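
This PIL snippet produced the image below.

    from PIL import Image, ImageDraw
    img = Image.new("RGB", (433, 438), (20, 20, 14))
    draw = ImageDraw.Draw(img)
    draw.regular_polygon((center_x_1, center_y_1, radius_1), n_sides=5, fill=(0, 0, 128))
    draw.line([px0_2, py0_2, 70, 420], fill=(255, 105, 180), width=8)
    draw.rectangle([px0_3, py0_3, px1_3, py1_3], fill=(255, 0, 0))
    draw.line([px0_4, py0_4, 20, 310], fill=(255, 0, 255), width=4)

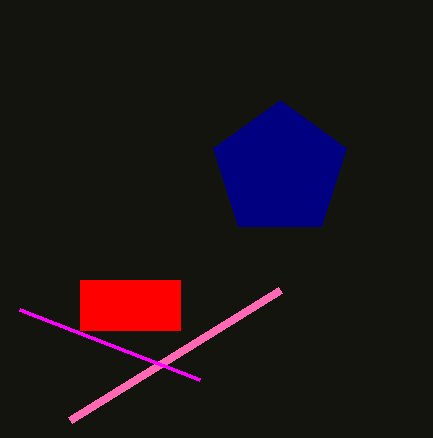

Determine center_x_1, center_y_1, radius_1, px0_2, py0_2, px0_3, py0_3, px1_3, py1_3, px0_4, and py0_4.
center_x_1 = 280; center_y_1 = 170; radius_1 = 70; px0_2 = 280; py0_2 = 290; px0_3 = 80; py0_3 = 280; px1_3 = 180; py1_3 = 330; px0_4 = 200; py0_4 = 380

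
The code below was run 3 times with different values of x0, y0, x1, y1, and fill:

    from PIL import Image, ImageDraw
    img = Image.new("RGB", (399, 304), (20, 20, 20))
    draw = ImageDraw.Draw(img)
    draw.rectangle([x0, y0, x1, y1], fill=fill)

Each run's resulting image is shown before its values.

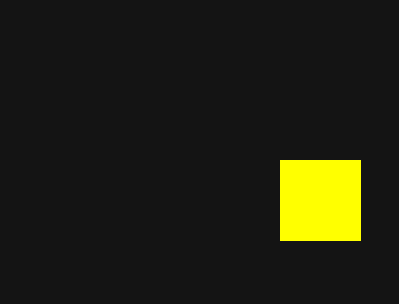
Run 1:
x0 = 280
y0 = 160
x1 = 360
y1 = 240
fill = 'yellow'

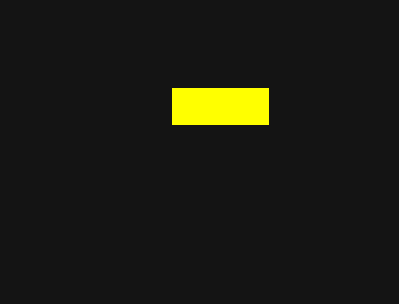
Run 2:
x0 = 172; y0 = 88; x1 = 268; y1 = 124; fill = 'yellow'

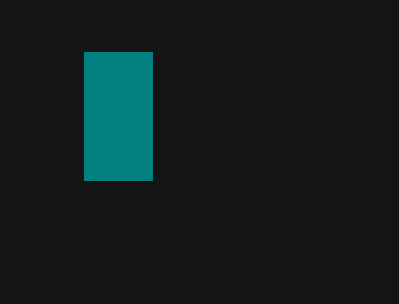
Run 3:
x0 = 84; y0 = 52; x1 = 152; y1 = 180; fill = 'teal'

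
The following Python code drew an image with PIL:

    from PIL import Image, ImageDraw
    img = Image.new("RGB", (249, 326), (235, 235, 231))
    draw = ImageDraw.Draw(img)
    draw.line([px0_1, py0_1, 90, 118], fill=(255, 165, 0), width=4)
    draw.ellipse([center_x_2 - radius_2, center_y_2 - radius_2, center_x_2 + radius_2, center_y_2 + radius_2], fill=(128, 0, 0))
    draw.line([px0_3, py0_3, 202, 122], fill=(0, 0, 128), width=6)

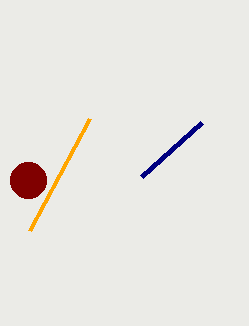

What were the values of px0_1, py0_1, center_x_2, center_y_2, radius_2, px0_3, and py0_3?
px0_1 = 30; py0_1 = 230; center_x_2 = 28; center_y_2 = 180; radius_2 = 18; px0_3 = 142; py0_3 = 176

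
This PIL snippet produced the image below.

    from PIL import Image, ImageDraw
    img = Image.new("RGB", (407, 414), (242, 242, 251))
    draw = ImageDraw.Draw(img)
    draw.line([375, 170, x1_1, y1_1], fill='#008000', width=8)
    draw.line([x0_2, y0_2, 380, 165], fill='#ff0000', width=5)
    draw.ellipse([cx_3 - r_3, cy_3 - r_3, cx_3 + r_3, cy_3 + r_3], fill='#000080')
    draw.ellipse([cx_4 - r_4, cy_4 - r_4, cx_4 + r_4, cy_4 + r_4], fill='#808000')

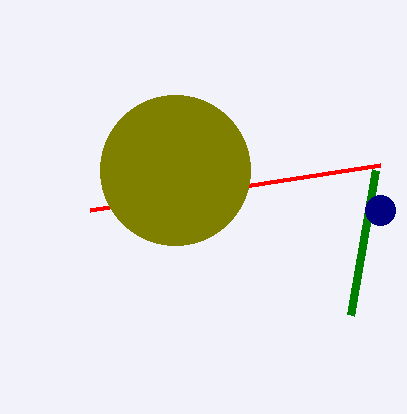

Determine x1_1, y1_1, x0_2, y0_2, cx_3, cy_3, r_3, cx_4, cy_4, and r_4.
x1_1 = 350
y1_1 = 315
x0_2 = 90
y0_2 = 210
cx_3 = 380
cy_3 = 210
r_3 = 15
cx_4 = 175
cy_4 = 170
r_4 = 75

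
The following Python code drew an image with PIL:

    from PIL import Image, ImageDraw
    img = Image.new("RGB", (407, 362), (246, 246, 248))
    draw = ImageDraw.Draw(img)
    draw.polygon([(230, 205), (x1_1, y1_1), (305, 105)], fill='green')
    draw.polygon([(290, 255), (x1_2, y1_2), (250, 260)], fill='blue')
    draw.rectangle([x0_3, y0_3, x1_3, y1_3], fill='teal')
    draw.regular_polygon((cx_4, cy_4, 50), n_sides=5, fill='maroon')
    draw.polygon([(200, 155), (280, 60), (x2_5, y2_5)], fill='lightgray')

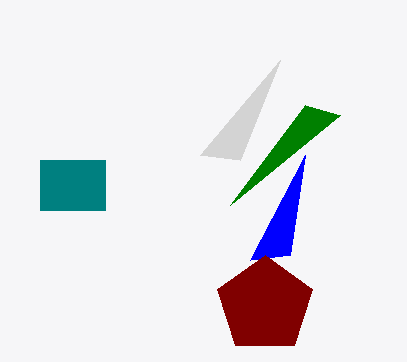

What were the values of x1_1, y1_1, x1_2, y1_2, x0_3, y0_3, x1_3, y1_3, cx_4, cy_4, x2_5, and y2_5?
x1_1 = 340
y1_1 = 115
x1_2 = 305
y1_2 = 155
x0_3 = 40
y0_3 = 160
x1_3 = 105
y1_3 = 210
cx_4 = 265
cy_4 = 305
x2_5 = 240
y2_5 = 160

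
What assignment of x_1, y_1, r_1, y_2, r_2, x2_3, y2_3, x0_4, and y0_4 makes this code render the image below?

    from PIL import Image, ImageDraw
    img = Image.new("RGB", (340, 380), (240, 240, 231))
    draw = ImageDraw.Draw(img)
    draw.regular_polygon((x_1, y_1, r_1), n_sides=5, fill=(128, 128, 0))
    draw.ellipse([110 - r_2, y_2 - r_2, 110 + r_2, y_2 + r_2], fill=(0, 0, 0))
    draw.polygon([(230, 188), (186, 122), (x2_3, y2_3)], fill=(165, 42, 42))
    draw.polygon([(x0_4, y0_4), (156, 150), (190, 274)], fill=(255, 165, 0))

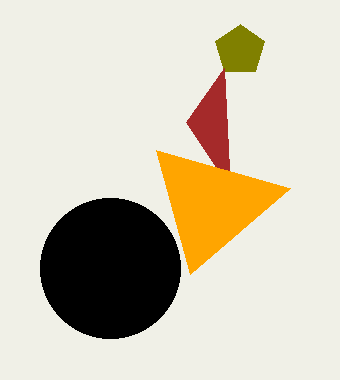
x_1 = 240
y_1 = 50
r_1 = 26
y_2 = 268
r_2 = 70
x2_3 = 224
y2_3 = 68
x0_4 = 290
y0_4 = 188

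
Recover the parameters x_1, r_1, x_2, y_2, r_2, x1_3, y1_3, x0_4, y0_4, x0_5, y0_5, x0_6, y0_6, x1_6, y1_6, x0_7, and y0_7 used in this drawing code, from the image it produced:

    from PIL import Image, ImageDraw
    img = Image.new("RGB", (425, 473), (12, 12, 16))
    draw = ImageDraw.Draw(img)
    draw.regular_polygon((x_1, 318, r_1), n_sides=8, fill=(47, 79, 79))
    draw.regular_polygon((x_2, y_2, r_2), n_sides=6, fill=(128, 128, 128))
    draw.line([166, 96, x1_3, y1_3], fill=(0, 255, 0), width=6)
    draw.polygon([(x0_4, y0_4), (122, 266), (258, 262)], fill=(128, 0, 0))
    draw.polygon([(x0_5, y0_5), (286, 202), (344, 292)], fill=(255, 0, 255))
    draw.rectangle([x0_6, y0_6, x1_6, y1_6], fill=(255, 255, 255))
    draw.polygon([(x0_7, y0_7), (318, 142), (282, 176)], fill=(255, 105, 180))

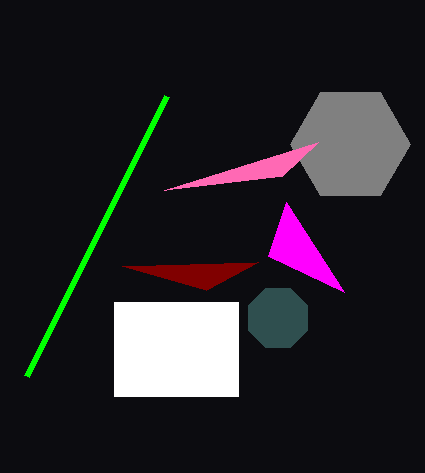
x_1 = 278; r_1 = 32; x_2 = 350; y_2 = 144; r_2 = 60; x1_3 = 26; y1_3 = 376; x0_4 = 206; y0_4 = 290; x0_5 = 268; y0_5 = 256; x0_6 = 114; y0_6 = 302; x1_6 = 238; y1_6 = 396; x0_7 = 164; y0_7 = 190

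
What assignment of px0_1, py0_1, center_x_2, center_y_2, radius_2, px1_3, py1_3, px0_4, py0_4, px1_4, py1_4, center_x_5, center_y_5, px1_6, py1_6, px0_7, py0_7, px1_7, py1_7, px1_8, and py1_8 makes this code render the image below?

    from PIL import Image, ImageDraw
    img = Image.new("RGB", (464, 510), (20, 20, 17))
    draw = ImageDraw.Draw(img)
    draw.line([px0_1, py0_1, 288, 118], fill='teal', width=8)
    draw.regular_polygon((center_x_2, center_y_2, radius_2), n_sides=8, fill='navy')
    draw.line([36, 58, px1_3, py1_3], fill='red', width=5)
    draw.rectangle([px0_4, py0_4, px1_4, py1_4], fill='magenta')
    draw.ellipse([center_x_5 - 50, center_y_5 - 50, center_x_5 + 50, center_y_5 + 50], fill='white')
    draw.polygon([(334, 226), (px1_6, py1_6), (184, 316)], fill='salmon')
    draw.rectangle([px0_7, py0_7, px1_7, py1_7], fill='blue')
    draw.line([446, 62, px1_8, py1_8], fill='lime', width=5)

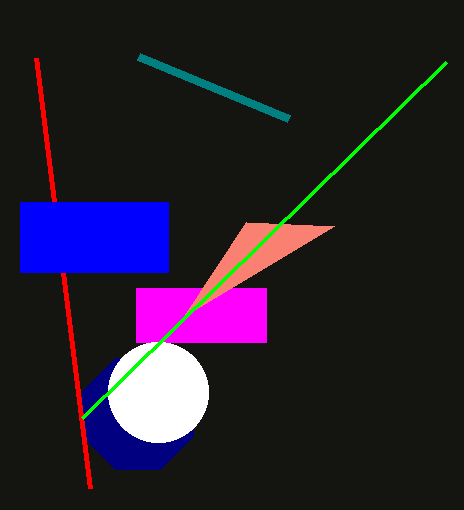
px0_1 = 138
py0_1 = 56
center_x_2 = 138
center_y_2 = 414
radius_2 = 60
px1_3 = 90
py1_3 = 488
px0_4 = 136
py0_4 = 288
px1_4 = 266
py1_4 = 342
center_x_5 = 158
center_y_5 = 392
px1_6 = 246
py1_6 = 222
px0_7 = 20
py0_7 = 202
px1_7 = 168
py1_7 = 272
px1_8 = 82
py1_8 = 418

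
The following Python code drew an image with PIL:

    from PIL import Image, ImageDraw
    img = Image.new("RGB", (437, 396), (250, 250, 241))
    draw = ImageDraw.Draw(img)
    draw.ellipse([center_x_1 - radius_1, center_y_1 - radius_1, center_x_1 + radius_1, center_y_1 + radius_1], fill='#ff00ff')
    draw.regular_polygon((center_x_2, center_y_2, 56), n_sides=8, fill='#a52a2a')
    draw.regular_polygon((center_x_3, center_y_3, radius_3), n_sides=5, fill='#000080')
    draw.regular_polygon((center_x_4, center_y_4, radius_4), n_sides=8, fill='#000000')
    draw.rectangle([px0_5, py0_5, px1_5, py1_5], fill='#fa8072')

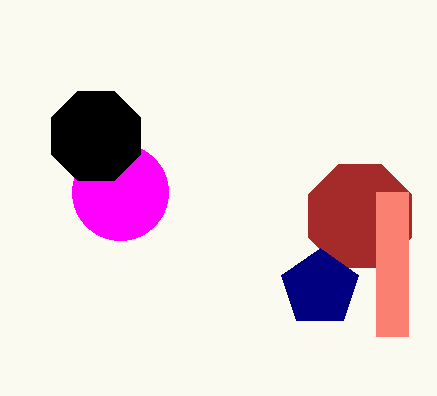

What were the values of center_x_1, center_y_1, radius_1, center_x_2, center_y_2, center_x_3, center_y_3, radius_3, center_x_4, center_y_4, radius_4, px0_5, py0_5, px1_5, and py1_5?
center_x_1 = 120; center_y_1 = 192; radius_1 = 48; center_x_2 = 360; center_y_2 = 216; center_x_3 = 320; center_y_3 = 288; radius_3 = 40; center_x_4 = 96; center_y_4 = 136; radius_4 = 48; px0_5 = 376; py0_5 = 192; px1_5 = 408; py1_5 = 336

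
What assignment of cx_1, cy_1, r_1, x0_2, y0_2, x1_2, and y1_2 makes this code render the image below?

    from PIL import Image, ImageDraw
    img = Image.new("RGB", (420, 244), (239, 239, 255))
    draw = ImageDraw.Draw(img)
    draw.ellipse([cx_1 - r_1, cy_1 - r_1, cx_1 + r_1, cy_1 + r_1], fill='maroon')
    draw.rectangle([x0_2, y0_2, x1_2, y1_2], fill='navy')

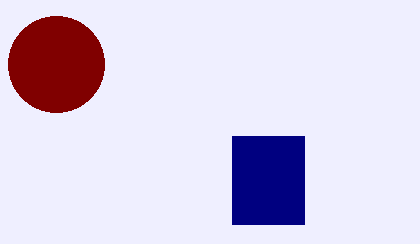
cx_1 = 56, cy_1 = 64, r_1 = 48, x0_2 = 232, y0_2 = 136, x1_2 = 304, y1_2 = 224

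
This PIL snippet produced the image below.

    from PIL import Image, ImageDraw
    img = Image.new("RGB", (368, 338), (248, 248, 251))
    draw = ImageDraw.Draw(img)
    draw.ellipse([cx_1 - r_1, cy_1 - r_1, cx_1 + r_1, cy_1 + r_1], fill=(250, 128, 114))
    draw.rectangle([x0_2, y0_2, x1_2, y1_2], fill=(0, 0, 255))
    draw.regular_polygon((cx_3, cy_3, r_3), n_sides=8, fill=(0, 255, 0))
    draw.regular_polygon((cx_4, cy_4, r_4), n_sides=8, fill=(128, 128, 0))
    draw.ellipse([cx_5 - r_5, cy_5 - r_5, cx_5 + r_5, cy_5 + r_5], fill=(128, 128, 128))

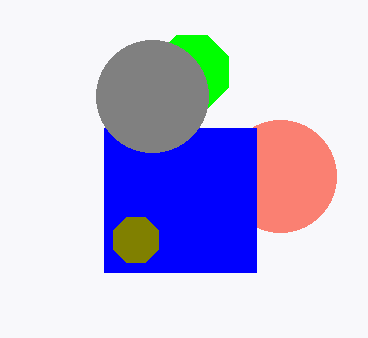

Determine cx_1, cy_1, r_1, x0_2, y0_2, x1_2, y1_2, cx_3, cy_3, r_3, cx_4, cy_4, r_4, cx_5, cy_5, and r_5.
cx_1 = 280
cy_1 = 176
r_1 = 56
x0_2 = 104
y0_2 = 128
x1_2 = 256
y1_2 = 272
cx_3 = 192
cy_3 = 72
r_3 = 40
cx_4 = 136
cy_4 = 240
r_4 = 24
cx_5 = 152
cy_5 = 96
r_5 = 56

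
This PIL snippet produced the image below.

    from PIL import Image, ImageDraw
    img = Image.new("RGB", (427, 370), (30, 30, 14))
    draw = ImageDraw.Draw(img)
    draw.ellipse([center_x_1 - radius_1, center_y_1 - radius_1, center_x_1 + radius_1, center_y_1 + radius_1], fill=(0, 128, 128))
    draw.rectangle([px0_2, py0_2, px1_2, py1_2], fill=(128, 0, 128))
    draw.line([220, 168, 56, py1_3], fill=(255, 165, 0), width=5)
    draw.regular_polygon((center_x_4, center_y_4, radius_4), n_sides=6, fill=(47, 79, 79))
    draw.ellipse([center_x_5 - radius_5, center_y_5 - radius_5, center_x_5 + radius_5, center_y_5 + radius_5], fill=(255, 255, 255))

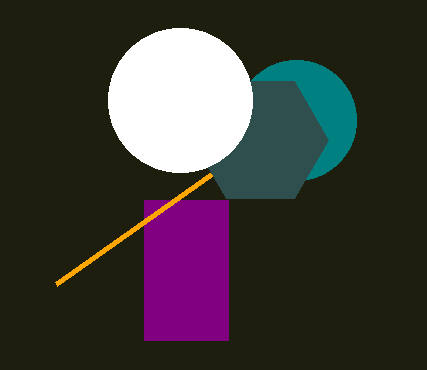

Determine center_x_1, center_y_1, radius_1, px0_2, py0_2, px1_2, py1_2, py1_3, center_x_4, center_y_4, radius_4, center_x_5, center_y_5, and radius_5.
center_x_1 = 296
center_y_1 = 120
radius_1 = 60
px0_2 = 144
py0_2 = 200
px1_2 = 228
py1_2 = 340
py1_3 = 284
center_x_4 = 260
center_y_4 = 140
radius_4 = 68
center_x_5 = 180
center_y_5 = 100
radius_5 = 72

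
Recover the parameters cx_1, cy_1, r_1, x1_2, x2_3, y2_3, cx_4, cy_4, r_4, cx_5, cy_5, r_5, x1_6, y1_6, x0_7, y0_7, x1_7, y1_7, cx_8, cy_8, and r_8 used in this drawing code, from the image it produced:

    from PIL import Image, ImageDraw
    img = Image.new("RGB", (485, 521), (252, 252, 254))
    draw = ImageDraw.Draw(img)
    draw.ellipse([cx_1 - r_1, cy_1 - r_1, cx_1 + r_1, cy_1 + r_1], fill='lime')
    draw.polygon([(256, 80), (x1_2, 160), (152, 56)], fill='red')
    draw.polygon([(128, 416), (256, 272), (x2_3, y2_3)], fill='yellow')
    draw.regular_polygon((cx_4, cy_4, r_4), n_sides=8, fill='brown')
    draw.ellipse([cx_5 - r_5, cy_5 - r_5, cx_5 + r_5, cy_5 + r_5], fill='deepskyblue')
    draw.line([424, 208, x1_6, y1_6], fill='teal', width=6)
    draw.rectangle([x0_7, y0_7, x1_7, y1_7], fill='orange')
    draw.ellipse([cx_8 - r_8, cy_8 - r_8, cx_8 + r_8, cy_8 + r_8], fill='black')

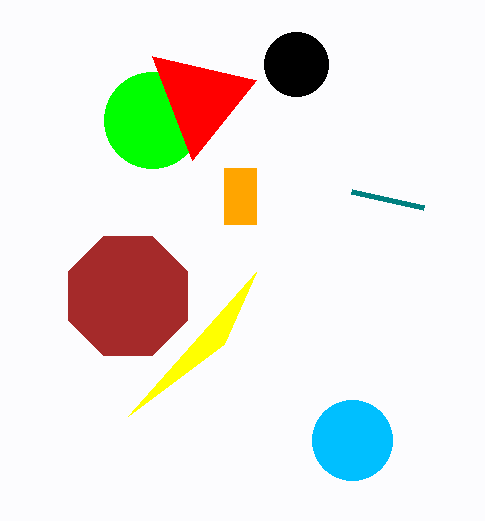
cx_1 = 152; cy_1 = 120; r_1 = 48; x1_2 = 192; x2_3 = 224; y2_3 = 344; cx_4 = 128; cy_4 = 296; r_4 = 64; cx_5 = 352; cy_5 = 440; r_5 = 40; x1_6 = 352; y1_6 = 192; x0_7 = 224; y0_7 = 168; x1_7 = 256; y1_7 = 224; cx_8 = 296; cy_8 = 64; r_8 = 32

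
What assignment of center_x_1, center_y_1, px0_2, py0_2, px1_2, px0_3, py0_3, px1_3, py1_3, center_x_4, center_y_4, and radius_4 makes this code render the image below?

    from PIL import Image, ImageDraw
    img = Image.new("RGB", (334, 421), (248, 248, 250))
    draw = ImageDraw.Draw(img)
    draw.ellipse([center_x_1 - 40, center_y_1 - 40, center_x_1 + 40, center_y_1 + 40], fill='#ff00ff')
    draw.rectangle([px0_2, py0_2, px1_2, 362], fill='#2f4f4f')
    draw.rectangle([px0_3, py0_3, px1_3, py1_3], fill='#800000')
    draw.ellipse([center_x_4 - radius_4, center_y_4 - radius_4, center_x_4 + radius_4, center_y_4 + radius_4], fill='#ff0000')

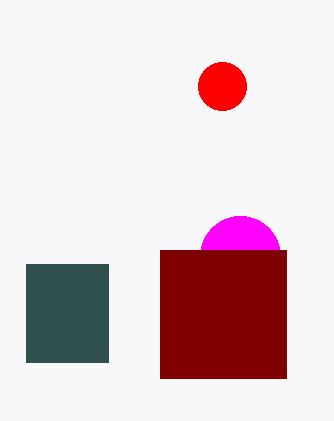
center_x_1 = 240
center_y_1 = 256
px0_2 = 26
py0_2 = 264
px1_2 = 108
px0_3 = 160
py0_3 = 250
px1_3 = 286
py1_3 = 378
center_x_4 = 222
center_y_4 = 86
radius_4 = 24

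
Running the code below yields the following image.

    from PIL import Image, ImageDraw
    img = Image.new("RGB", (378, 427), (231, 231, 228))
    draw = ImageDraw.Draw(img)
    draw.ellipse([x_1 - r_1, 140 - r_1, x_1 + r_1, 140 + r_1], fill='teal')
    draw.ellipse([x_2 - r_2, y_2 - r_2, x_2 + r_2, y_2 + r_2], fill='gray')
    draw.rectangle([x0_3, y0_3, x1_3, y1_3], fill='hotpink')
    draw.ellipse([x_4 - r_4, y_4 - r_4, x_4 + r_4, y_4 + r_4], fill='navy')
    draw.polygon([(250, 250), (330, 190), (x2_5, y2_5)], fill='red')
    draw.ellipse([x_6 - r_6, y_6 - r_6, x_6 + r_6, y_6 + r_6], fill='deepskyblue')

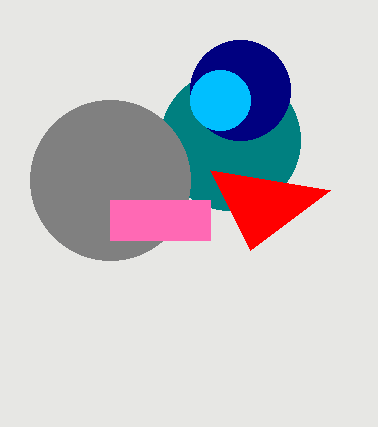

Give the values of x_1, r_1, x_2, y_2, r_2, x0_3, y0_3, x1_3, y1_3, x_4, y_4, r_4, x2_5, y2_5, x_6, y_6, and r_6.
x_1 = 230; r_1 = 70; x_2 = 110; y_2 = 180; r_2 = 80; x0_3 = 110; y0_3 = 200; x1_3 = 210; y1_3 = 240; x_4 = 240; y_4 = 90; r_4 = 50; x2_5 = 210; y2_5 = 170; x_6 = 220; y_6 = 100; r_6 = 30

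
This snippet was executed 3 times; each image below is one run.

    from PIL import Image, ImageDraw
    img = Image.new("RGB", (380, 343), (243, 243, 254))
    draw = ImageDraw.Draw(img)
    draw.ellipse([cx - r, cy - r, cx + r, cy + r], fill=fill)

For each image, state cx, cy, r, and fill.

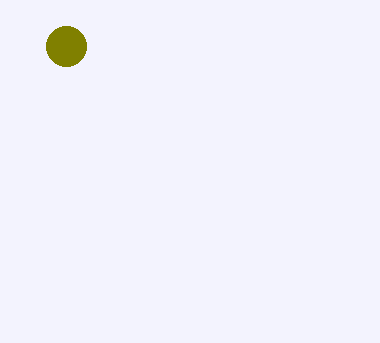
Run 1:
cx = 66
cy = 46
r = 20
fill = 'olive'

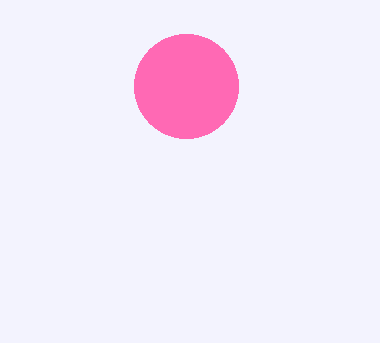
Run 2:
cx = 186
cy = 86
r = 52
fill = 'hotpink'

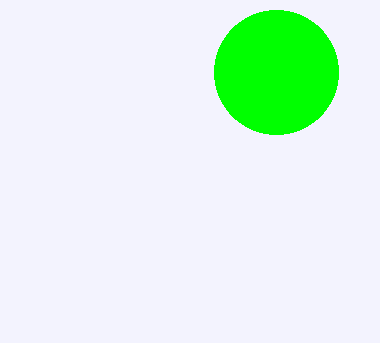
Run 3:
cx = 276
cy = 72
r = 62
fill = 'lime'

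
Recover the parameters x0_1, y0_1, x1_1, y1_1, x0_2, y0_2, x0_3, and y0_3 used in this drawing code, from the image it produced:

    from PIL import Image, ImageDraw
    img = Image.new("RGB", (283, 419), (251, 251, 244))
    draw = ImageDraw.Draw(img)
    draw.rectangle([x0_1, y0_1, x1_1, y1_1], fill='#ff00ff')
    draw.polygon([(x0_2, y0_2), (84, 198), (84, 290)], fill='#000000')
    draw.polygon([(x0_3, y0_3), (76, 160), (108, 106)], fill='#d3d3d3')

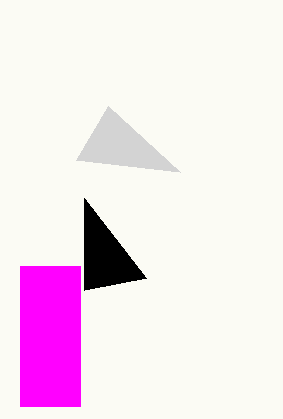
x0_1 = 20, y0_1 = 266, x1_1 = 80, y1_1 = 406, x0_2 = 146, y0_2 = 278, x0_3 = 180, y0_3 = 172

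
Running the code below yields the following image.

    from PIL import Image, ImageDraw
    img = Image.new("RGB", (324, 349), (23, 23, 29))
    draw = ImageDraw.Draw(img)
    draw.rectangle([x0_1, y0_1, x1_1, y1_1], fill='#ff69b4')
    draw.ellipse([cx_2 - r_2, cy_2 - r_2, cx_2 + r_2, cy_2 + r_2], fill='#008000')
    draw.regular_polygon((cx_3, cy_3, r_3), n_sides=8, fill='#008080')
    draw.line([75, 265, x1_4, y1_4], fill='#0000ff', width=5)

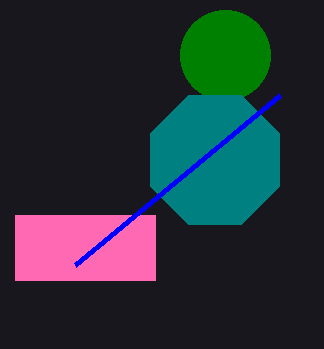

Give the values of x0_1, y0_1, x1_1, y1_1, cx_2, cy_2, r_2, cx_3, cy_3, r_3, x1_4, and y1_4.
x0_1 = 15; y0_1 = 215; x1_1 = 155; y1_1 = 280; cx_2 = 225; cy_2 = 55; r_2 = 45; cx_3 = 215; cy_3 = 160; r_3 = 70; x1_4 = 280; y1_4 = 95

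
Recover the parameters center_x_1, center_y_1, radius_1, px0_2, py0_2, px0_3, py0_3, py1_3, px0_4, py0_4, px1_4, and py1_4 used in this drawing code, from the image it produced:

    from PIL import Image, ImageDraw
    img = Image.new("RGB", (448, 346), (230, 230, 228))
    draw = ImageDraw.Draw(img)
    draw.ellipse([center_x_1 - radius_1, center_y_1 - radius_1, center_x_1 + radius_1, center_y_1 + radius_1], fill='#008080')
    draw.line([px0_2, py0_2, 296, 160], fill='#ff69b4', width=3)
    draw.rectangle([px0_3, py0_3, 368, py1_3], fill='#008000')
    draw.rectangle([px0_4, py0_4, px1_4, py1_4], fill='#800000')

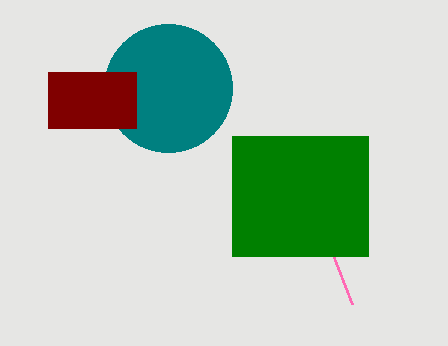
center_x_1 = 168, center_y_1 = 88, radius_1 = 64, px0_2 = 352, py0_2 = 304, px0_3 = 232, py0_3 = 136, py1_3 = 256, px0_4 = 48, py0_4 = 72, px1_4 = 136, py1_4 = 128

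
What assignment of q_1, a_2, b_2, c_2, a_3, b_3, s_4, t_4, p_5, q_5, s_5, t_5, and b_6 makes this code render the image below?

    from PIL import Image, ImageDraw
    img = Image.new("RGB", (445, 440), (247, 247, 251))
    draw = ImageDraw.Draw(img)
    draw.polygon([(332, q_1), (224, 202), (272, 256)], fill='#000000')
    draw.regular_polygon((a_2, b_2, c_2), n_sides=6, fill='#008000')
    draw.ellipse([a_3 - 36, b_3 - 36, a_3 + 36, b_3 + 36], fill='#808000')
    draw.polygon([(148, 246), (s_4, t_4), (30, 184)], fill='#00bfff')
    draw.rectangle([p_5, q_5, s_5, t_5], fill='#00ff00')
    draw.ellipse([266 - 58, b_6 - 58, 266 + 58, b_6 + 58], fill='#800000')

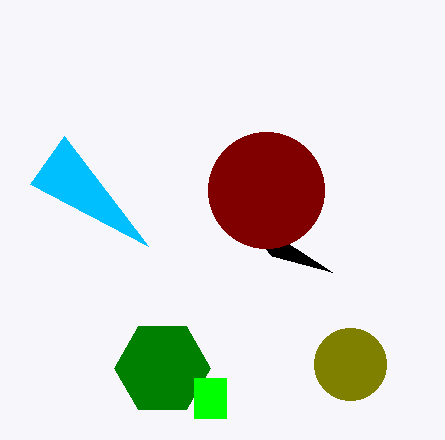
q_1 = 272, a_2 = 162, b_2 = 368, c_2 = 48, a_3 = 350, b_3 = 364, s_4 = 64, t_4 = 136, p_5 = 194, q_5 = 378, s_5 = 226, t_5 = 418, b_6 = 190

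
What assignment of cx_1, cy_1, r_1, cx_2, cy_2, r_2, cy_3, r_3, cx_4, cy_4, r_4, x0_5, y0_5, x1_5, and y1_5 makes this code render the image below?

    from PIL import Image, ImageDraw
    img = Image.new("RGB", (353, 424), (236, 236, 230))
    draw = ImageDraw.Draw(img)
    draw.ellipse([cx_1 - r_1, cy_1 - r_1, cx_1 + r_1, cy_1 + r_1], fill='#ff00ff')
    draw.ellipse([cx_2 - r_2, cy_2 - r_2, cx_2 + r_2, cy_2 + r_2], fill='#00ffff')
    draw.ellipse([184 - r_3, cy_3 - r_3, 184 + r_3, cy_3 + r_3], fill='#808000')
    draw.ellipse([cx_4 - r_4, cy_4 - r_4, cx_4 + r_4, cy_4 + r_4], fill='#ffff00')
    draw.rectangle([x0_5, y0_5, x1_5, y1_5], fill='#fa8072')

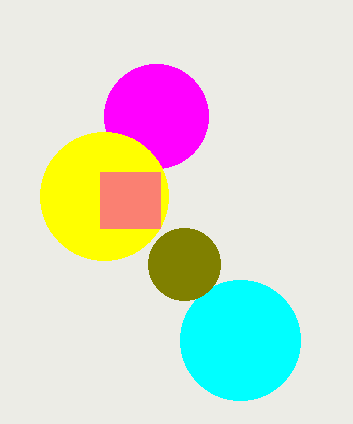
cx_1 = 156; cy_1 = 116; r_1 = 52; cx_2 = 240; cy_2 = 340; r_2 = 60; cy_3 = 264; r_3 = 36; cx_4 = 104; cy_4 = 196; r_4 = 64; x0_5 = 100; y0_5 = 172; x1_5 = 160; y1_5 = 228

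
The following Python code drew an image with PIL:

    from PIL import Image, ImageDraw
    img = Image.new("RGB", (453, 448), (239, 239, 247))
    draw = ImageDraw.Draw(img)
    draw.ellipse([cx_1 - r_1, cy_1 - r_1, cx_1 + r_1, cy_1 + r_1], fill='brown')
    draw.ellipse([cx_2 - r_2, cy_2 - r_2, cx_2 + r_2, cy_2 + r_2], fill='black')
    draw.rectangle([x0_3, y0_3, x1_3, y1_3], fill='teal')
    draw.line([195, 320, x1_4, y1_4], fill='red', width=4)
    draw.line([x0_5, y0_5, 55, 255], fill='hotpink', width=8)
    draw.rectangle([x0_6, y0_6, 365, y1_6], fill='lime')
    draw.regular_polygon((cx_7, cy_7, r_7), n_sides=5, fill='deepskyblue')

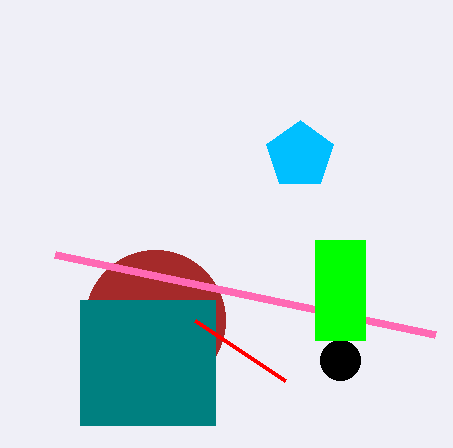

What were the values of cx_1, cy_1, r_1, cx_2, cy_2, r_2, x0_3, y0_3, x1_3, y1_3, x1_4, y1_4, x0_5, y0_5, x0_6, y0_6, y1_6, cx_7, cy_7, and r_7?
cx_1 = 155
cy_1 = 320
r_1 = 70
cx_2 = 340
cy_2 = 360
r_2 = 20
x0_3 = 80
y0_3 = 300
x1_3 = 215
y1_3 = 425
x1_4 = 285
y1_4 = 380
x0_5 = 435
y0_5 = 335
x0_6 = 315
y0_6 = 240
y1_6 = 340
cx_7 = 300
cy_7 = 155
r_7 = 35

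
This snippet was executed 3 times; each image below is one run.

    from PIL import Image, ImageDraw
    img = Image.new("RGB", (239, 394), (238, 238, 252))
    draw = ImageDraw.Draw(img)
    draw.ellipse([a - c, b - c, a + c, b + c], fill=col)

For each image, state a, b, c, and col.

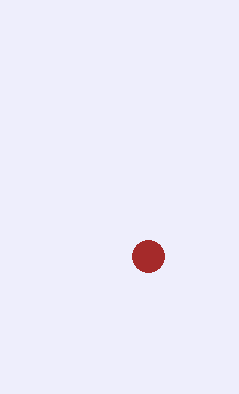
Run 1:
a = 148, b = 256, c = 16, col = 'brown'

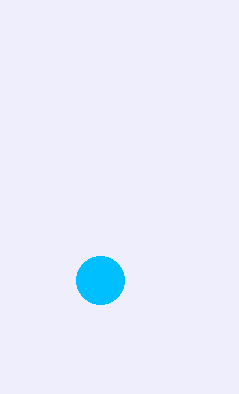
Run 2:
a = 100, b = 280, c = 24, col = 'deepskyblue'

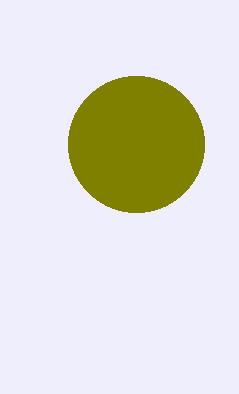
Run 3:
a = 136
b = 144
c = 68
col = 'olive'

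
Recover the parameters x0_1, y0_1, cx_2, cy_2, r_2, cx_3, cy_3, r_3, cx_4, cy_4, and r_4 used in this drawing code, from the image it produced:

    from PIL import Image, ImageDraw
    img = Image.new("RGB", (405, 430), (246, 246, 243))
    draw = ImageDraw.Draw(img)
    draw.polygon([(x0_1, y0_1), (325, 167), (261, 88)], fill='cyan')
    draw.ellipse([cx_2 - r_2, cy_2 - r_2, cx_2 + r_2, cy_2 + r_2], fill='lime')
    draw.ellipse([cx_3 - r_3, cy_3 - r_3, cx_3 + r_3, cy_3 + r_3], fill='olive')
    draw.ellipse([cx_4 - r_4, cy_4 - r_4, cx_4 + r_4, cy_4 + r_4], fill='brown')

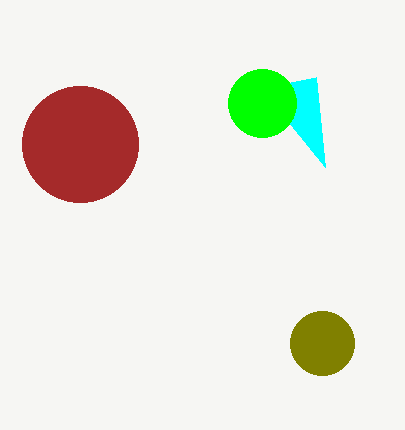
x0_1 = 316, y0_1 = 77, cx_2 = 262, cy_2 = 103, r_2 = 34, cx_3 = 322, cy_3 = 343, r_3 = 32, cx_4 = 80, cy_4 = 144, r_4 = 58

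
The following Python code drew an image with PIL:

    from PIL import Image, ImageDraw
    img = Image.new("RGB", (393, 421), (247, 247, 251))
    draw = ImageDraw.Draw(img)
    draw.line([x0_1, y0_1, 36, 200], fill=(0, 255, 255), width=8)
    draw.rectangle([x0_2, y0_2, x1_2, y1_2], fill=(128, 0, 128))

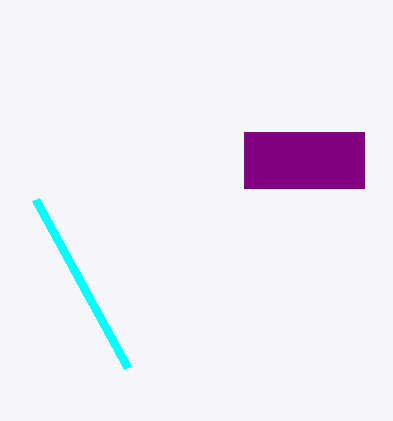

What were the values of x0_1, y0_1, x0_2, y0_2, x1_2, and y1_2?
x0_1 = 128; y0_1 = 368; x0_2 = 244; y0_2 = 132; x1_2 = 364; y1_2 = 188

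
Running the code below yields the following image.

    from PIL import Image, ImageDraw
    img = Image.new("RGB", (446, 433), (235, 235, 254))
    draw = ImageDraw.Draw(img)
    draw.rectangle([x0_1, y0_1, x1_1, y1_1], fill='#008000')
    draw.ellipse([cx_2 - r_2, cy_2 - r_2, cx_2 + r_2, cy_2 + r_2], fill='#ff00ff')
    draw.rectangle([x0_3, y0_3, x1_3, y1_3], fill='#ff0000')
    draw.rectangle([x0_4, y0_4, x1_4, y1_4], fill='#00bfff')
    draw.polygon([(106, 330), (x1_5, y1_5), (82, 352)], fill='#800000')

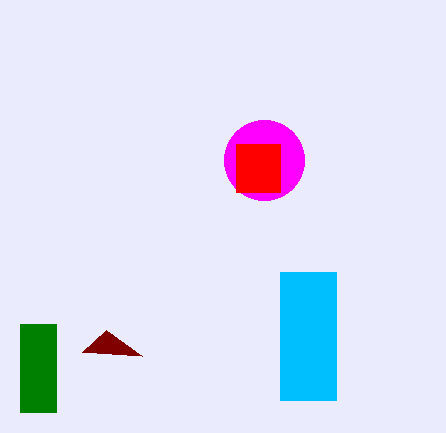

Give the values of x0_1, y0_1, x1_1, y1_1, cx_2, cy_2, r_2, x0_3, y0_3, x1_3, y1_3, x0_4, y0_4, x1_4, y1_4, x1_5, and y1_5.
x0_1 = 20; y0_1 = 324; x1_1 = 56; y1_1 = 412; cx_2 = 264; cy_2 = 160; r_2 = 40; x0_3 = 236; y0_3 = 144; x1_3 = 280; y1_3 = 192; x0_4 = 280; y0_4 = 272; x1_4 = 336; y1_4 = 400; x1_5 = 142; y1_5 = 356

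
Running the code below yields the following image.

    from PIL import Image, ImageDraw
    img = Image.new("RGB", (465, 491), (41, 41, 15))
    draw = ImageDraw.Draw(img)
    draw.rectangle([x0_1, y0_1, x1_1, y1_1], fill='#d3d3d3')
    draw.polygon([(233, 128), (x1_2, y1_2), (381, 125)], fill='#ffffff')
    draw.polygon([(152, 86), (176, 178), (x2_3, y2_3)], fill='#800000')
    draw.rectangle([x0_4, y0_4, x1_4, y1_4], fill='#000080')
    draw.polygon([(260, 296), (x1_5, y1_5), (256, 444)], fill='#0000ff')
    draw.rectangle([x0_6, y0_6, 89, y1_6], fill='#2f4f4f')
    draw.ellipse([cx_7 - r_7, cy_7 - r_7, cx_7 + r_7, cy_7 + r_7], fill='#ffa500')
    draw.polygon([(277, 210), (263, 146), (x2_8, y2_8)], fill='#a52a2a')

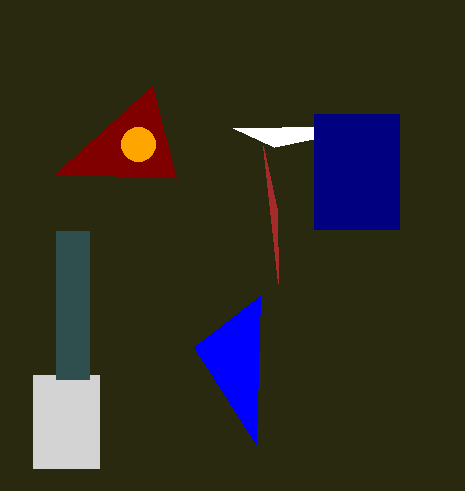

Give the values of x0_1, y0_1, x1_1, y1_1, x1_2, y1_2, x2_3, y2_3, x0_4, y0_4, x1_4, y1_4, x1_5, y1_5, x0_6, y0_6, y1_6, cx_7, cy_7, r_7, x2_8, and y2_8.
x0_1 = 33
y0_1 = 375
x1_1 = 99
y1_1 = 468
x1_2 = 274
y1_2 = 147
x2_3 = 55
y2_3 = 174
x0_4 = 314
y0_4 = 114
x1_4 = 399
y1_4 = 229
x1_5 = 194
y1_5 = 347
x0_6 = 56
y0_6 = 231
y1_6 = 379
cx_7 = 138
cy_7 = 144
r_7 = 17
x2_8 = 278
y2_8 = 283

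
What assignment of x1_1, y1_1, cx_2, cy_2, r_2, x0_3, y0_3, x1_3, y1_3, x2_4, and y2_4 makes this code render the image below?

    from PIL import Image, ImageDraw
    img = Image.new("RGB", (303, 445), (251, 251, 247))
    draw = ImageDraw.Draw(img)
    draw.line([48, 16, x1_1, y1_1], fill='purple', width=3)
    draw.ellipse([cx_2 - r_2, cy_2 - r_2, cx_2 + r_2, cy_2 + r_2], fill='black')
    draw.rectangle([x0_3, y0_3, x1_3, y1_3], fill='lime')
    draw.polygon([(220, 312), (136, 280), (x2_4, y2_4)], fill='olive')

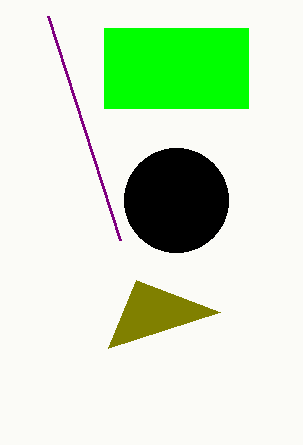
x1_1 = 120
y1_1 = 240
cx_2 = 176
cy_2 = 200
r_2 = 52
x0_3 = 104
y0_3 = 28
x1_3 = 248
y1_3 = 108
x2_4 = 108
y2_4 = 348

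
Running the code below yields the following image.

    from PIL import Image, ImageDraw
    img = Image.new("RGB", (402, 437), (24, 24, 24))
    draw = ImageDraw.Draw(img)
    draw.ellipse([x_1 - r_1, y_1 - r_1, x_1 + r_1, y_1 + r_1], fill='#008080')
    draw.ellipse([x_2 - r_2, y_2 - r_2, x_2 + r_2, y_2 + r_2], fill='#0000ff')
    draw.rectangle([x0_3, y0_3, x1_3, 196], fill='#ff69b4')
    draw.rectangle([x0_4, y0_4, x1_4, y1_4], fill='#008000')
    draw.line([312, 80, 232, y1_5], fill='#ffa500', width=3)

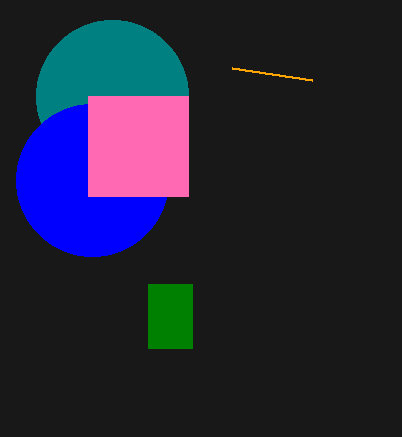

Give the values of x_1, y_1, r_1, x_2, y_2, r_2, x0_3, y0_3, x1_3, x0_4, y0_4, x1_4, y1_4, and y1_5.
x_1 = 112, y_1 = 96, r_1 = 76, x_2 = 92, y_2 = 180, r_2 = 76, x0_3 = 88, y0_3 = 96, x1_3 = 188, x0_4 = 148, y0_4 = 284, x1_4 = 192, y1_4 = 348, y1_5 = 68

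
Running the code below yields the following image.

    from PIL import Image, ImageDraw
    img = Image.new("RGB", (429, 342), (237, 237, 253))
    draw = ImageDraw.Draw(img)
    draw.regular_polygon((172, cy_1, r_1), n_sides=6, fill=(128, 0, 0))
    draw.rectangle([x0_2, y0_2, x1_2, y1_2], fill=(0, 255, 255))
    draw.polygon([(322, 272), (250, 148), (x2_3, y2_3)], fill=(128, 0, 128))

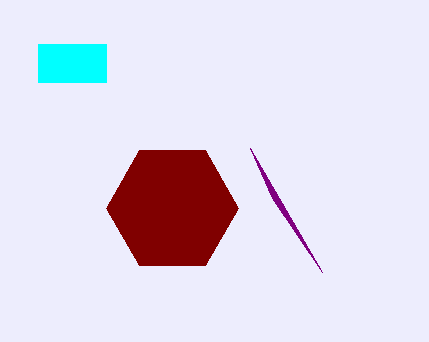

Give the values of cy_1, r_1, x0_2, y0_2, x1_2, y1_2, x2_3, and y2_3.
cy_1 = 208
r_1 = 66
x0_2 = 38
y0_2 = 44
x1_2 = 106
y1_2 = 82
x2_3 = 272
y2_3 = 198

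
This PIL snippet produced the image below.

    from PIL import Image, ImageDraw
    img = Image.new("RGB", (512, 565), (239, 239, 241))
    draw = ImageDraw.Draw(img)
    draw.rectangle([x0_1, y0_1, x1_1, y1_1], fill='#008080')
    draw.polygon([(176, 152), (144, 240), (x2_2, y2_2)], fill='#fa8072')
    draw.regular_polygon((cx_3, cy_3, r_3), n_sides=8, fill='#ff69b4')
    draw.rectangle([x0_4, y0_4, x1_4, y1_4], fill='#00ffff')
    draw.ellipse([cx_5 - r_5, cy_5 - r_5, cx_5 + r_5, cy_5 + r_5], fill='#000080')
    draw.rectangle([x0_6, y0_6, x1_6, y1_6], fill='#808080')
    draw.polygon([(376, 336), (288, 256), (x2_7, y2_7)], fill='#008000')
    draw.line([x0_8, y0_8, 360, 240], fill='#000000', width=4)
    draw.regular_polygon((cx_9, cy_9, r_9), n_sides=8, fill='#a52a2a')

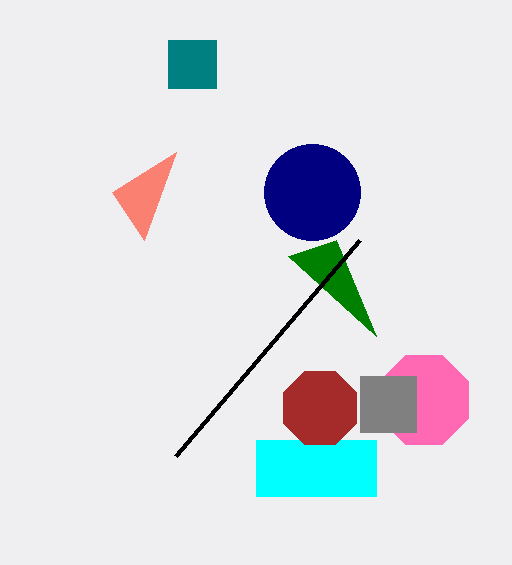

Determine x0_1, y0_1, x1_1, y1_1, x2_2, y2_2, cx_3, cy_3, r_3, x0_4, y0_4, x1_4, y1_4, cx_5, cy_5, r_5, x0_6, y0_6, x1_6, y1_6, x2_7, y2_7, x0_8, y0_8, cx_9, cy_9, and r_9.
x0_1 = 168; y0_1 = 40; x1_1 = 216; y1_1 = 88; x2_2 = 112; y2_2 = 192; cx_3 = 424; cy_3 = 400; r_3 = 48; x0_4 = 256; y0_4 = 440; x1_4 = 376; y1_4 = 496; cx_5 = 312; cy_5 = 192; r_5 = 48; x0_6 = 360; y0_6 = 376; x1_6 = 416; y1_6 = 432; x2_7 = 336; y2_7 = 240; x0_8 = 176; y0_8 = 456; cx_9 = 320; cy_9 = 408; r_9 = 40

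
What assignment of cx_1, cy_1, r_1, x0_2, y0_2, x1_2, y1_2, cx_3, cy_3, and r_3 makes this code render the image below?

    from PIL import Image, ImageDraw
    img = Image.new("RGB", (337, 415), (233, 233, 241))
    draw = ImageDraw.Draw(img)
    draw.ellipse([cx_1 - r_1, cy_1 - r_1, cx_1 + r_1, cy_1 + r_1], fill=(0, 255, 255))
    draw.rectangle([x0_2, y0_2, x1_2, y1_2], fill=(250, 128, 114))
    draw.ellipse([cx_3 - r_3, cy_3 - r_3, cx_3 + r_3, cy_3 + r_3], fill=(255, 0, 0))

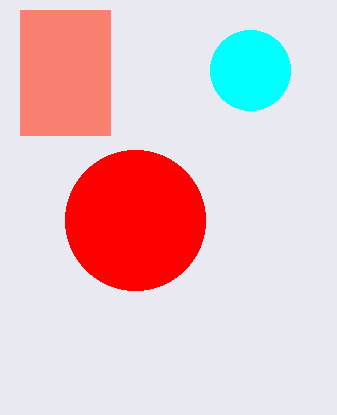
cx_1 = 250
cy_1 = 70
r_1 = 40
x0_2 = 20
y0_2 = 10
x1_2 = 110
y1_2 = 135
cx_3 = 135
cy_3 = 220
r_3 = 70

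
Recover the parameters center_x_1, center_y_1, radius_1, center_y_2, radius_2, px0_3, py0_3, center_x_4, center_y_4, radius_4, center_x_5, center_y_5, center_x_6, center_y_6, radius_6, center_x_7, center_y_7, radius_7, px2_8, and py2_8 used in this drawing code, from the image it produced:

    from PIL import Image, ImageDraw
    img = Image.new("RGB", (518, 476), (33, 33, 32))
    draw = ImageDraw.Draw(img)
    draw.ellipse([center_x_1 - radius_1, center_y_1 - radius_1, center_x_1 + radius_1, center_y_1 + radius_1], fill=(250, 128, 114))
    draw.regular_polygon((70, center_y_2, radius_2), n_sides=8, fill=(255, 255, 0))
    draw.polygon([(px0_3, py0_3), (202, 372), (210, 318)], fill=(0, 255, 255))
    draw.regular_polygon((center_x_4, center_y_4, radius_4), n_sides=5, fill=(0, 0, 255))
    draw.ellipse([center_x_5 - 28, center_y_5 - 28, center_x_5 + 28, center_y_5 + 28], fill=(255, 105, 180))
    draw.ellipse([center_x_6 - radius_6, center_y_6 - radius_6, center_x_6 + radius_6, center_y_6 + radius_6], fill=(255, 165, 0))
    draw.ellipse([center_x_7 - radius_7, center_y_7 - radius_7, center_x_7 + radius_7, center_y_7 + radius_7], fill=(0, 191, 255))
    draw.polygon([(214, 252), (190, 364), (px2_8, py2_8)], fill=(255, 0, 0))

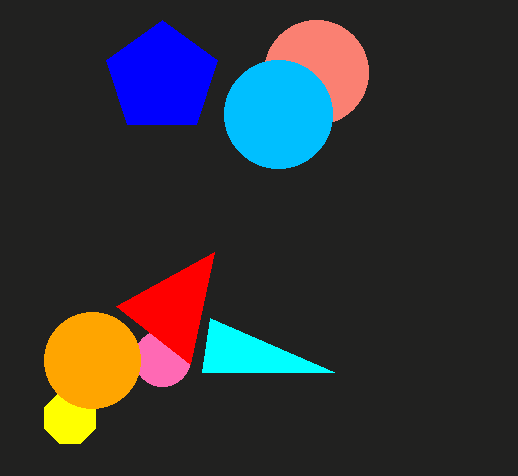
center_x_1 = 316, center_y_1 = 72, radius_1 = 52, center_y_2 = 418, radius_2 = 28, px0_3 = 334, py0_3 = 372, center_x_4 = 162, center_y_4 = 78, radius_4 = 58, center_x_5 = 162, center_y_5 = 358, center_x_6 = 92, center_y_6 = 360, radius_6 = 48, center_x_7 = 278, center_y_7 = 114, radius_7 = 54, px2_8 = 116, py2_8 = 306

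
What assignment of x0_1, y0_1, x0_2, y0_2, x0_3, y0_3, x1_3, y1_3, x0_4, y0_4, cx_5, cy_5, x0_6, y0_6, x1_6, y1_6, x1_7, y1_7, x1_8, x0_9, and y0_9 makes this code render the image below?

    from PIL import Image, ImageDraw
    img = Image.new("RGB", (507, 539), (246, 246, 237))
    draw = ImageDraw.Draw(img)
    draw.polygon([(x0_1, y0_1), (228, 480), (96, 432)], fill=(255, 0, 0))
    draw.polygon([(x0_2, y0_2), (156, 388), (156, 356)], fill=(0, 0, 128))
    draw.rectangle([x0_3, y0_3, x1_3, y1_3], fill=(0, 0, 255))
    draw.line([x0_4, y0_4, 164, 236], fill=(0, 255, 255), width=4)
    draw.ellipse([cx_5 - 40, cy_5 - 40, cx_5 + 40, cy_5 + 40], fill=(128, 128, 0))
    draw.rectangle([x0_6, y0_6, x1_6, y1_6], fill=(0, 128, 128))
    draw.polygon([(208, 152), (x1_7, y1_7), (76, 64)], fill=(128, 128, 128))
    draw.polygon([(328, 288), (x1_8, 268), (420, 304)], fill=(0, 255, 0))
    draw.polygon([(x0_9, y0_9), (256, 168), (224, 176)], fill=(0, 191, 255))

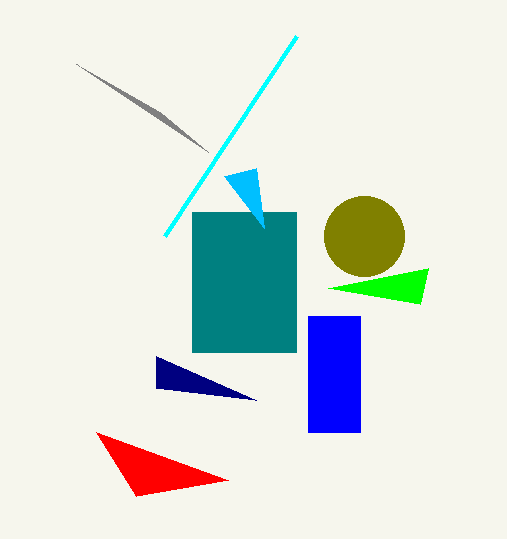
x0_1 = 136, y0_1 = 496, x0_2 = 256, y0_2 = 400, x0_3 = 308, y0_3 = 316, x1_3 = 360, y1_3 = 432, x0_4 = 296, y0_4 = 36, cx_5 = 364, cy_5 = 236, x0_6 = 192, y0_6 = 212, x1_6 = 296, y1_6 = 352, x1_7 = 160, y1_7 = 112, x1_8 = 428, x0_9 = 264, y0_9 = 228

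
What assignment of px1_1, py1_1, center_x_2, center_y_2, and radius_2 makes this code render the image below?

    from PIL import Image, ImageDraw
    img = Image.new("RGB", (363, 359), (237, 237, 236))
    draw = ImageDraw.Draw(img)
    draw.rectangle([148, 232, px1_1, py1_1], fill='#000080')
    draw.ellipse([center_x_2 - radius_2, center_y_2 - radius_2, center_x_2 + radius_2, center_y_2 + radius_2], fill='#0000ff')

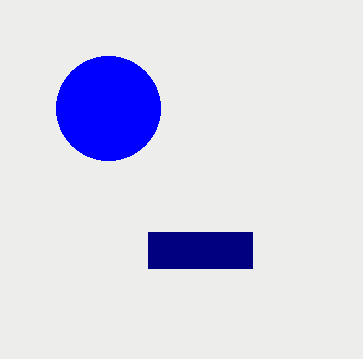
px1_1 = 252
py1_1 = 268
center_x_2 = 108
center_y_2 = 108
radius_2 = 52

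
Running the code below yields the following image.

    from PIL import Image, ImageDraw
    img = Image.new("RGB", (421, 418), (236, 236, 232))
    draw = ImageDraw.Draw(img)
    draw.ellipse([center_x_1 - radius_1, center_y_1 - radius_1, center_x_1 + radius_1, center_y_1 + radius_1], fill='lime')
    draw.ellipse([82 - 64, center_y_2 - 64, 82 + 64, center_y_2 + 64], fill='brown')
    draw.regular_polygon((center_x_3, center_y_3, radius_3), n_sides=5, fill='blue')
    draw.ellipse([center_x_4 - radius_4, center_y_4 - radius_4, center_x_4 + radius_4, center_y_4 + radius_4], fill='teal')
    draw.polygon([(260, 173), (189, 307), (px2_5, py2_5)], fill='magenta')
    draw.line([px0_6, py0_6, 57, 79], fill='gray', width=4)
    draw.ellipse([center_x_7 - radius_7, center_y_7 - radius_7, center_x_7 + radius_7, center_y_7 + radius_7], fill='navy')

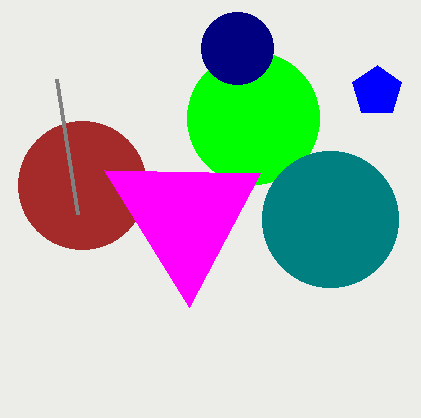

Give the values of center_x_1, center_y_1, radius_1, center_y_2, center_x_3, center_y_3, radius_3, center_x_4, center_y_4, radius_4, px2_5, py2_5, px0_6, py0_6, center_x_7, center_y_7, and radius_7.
center_x_1 = 253; center_y_1 = 118; radius_1 = 66; center_y_2 = 185; center_x_3 = 377; center_y_3 = 91; radius_3 = 26; center_x_4 = 330; center_y_4 = 219; radius_4 = 68; px2_5 = 104; py2_5 = 170; px0_6 = 78; py0_6 = 214; center_x_7 = 237; center_y_7 = 48; radius_7 = 36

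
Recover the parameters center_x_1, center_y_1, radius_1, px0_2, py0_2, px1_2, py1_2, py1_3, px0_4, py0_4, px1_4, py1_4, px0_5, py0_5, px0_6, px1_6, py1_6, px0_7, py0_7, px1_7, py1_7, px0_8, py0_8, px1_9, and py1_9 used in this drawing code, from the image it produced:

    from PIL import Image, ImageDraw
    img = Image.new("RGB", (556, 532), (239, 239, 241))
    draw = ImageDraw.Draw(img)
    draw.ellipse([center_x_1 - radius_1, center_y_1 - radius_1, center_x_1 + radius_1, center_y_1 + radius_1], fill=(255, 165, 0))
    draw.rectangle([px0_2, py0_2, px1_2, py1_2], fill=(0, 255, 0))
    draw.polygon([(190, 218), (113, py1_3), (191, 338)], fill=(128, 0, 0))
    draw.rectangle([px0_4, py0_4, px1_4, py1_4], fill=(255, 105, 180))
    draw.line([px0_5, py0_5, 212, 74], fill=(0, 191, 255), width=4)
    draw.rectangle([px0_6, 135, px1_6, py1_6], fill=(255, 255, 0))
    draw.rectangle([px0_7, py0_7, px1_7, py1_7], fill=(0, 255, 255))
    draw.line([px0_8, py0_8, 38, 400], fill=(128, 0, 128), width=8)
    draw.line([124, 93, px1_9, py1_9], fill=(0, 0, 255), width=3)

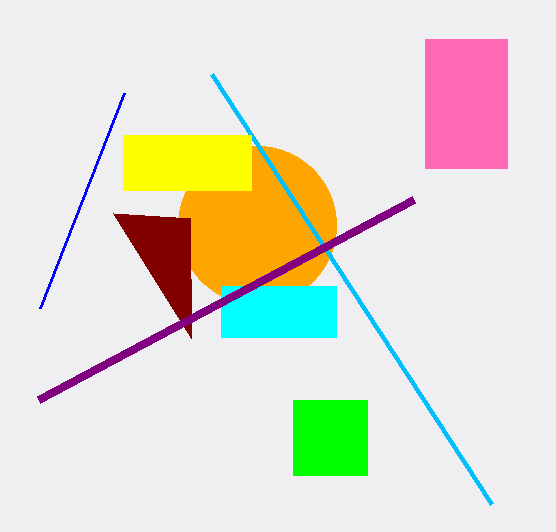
center_x_1 = 257
center_y_1 = 225
radius_1 = 79
px0_2 = 293
py0_2 = 400
px1_2 = 367
py1_2 = 475
py1_3 = 213
px0_4 = 425
py0_4 = 39
px1_4 = 507
py1_4 = 168
px0_5 = 492
py0_5 = 504
px0_6 = 123
px1_6 = 251
py1_6 = 190
px0_7 = 221
py0_7 = 286
px1_7 = 336
py1_7 = 337
px0_8 = 413
py0_8 = 200
px1_9 = 40
py1_9 = 308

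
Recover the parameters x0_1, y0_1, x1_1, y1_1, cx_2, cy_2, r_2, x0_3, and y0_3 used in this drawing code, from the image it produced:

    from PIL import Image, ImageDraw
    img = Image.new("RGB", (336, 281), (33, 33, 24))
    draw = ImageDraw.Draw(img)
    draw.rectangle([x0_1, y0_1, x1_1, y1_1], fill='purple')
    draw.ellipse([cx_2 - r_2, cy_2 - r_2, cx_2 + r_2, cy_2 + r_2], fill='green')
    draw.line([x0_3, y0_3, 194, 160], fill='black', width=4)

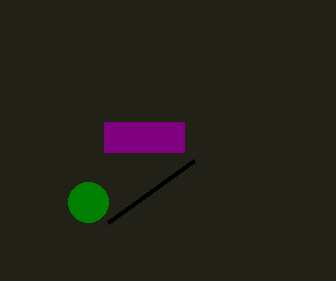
x0_1 = 104; y0_1 = 122; x1_1 = 184; y1_1 = 152; cx_2 = 88; cy_2 = 202; r_2 = 20; x0_3 = 108; y0_3 = 222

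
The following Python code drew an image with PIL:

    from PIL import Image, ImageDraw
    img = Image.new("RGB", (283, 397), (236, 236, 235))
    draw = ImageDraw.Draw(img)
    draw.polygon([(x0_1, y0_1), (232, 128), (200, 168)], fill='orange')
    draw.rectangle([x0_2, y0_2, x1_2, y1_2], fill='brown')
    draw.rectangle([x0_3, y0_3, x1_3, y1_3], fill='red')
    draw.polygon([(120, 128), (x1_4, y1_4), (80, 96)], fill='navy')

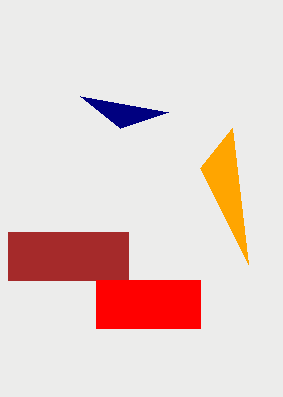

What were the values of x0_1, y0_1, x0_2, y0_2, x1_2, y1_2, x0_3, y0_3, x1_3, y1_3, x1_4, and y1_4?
x0_1 = 248, y0_1 = 264, x0_2 = 8, y0_2 = 232, x1_2 = 128, y1_2 = 280, x0_3 = 96, y0_3 = 280, x1_3 = 200, y1_3 = 328, x1_4 = 168, y1_4 = 112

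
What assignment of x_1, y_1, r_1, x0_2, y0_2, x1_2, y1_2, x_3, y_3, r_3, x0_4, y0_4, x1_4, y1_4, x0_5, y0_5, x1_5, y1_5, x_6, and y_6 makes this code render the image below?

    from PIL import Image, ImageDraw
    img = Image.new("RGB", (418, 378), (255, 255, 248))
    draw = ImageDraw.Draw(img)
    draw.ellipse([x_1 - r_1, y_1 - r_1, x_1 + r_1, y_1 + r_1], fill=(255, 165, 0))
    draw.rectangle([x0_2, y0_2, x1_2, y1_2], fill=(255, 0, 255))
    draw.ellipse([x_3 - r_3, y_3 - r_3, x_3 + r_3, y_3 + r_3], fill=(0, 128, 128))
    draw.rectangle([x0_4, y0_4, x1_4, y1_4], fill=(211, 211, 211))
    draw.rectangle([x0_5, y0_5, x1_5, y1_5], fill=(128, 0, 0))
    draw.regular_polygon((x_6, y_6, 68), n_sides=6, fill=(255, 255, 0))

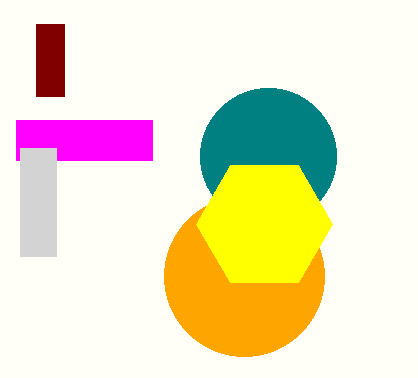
x_1 = 244, y_1 = 276, r_1 = 80, x0_2 = 16, y0_2 = 120, x1_2 = 152, y1_2 = 160, x_3 = 268, y_3 = 156, r_3 = 68, x0_4 = 20, y0_4 = 148, x1_4 = 56, y1_4 = 256, x0_5 = 36, y0_5 = 24, x1_5 = 64, y1_5 = 96, x_6 = 264, y_6 = 224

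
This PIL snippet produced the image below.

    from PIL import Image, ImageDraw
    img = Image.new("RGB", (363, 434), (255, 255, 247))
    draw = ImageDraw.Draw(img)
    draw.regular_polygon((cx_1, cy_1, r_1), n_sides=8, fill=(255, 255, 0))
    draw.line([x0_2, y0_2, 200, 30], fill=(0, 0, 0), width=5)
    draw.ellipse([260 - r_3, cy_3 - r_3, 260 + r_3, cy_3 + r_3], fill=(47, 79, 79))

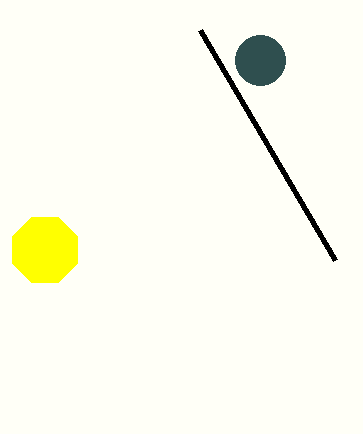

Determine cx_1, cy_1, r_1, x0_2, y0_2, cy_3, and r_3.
cx_1 = 45
cy_1 = 250
r_1 = 35
x0_2 = 335
y0_2 = 260
cy_3 = 60
r_3 = 25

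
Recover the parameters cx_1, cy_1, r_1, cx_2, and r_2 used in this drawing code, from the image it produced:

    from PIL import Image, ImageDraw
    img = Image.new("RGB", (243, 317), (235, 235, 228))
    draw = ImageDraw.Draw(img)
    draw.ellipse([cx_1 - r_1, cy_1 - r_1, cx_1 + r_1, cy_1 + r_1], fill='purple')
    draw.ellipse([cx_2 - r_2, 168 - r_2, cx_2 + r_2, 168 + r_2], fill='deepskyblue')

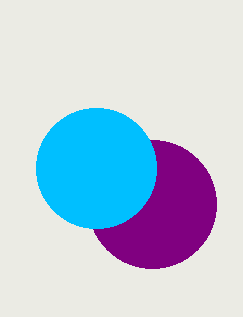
cx_1 = 152, cy_1 = 204, r_1 = 64, cx_2 = 96, r_2 = 60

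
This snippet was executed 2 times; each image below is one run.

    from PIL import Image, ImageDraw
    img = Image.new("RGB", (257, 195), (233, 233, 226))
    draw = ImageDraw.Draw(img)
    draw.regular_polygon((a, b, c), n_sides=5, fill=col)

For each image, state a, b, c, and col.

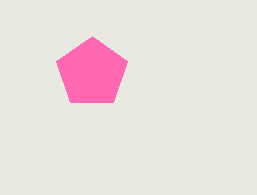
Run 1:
a = 92, b = 73, c = 37, col = 'hotpink'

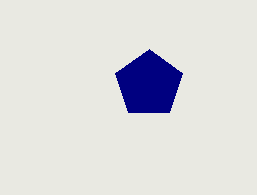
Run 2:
a = 149; b = 84; c = 35; col = 'navy'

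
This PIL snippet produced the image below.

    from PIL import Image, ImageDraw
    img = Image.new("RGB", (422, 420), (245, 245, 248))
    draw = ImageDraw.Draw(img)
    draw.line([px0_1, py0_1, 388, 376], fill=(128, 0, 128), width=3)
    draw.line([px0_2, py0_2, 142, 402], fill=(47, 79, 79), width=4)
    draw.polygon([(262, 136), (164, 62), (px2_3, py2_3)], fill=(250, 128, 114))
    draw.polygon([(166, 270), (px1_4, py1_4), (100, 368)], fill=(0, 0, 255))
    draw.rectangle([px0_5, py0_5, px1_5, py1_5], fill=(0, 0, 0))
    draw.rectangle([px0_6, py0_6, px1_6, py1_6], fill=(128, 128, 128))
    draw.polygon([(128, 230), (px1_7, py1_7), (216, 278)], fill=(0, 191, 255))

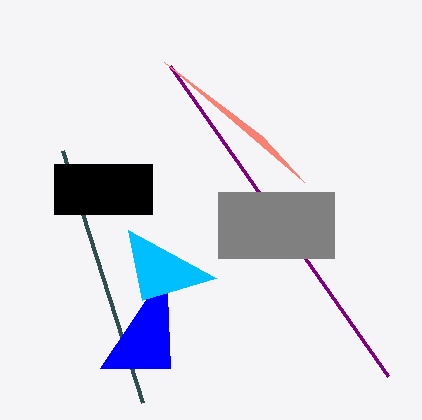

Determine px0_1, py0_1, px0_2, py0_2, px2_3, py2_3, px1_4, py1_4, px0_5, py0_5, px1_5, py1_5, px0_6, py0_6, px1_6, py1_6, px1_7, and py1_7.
px0_1 = 170; py0_1 = 66; px0_2 = 62; py0_2 = 150; px2_3 = 304; py2_3 = 182; px1_4 = 170; py1_4 = 368; px0_5 = 54; py0_5 = 164; px1_5 = 152; py1_5 = 214; px0_6 = 218; py0_6 = 192; px1_6 = 334; py1_6 = 258; px1_7 = 142; py1_7 = 300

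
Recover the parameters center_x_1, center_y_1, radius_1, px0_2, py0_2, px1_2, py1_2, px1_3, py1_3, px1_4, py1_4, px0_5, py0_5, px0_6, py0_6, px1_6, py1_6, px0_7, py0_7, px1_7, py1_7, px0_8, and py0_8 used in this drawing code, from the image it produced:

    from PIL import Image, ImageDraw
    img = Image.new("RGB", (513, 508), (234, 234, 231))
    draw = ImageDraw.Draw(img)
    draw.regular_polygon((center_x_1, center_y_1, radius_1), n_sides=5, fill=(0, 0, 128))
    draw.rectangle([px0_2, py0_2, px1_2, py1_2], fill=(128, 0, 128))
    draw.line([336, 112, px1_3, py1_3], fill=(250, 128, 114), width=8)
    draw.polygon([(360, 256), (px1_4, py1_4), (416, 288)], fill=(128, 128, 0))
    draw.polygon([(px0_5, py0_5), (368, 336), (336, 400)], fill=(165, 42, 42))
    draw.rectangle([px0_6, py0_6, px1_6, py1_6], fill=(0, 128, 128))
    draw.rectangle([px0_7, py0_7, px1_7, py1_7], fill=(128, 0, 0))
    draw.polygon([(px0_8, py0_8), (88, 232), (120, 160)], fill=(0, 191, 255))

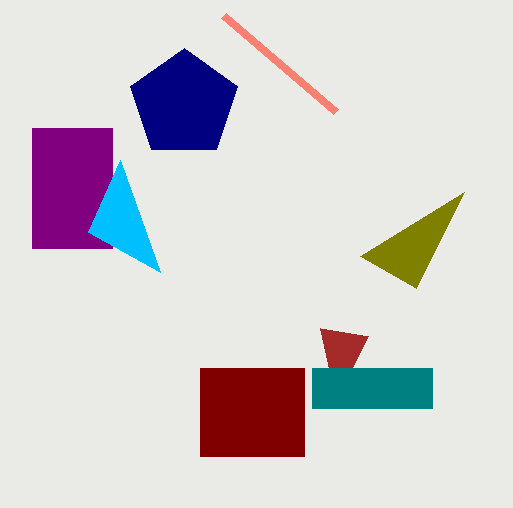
center_x_1 = 184; center_y_1 = 104; radius_1 = 56; px0_2 = 32; py0_2 = 128; px1_2 = 112; py1_2 = 248; px1_3 = 224; py1_3 = 16; px1_4 = 464; py1_4 = 192; px0_5 = 320; py0_5 = 328; px0_6 = 312; py0_6 = 368; px1_6 = 432; py1_6 = 408; px0_7 = 200; py0_7 = 368; px1_7 = 304; py1_7 = 456; px0_8 = 160; py0_8 = 272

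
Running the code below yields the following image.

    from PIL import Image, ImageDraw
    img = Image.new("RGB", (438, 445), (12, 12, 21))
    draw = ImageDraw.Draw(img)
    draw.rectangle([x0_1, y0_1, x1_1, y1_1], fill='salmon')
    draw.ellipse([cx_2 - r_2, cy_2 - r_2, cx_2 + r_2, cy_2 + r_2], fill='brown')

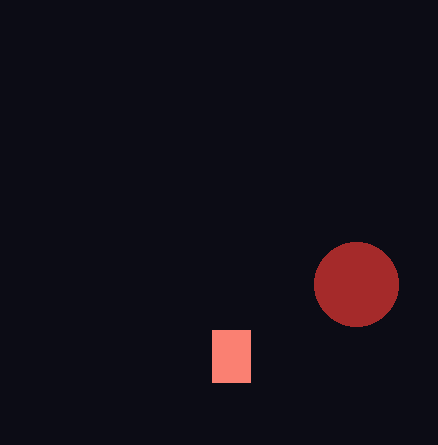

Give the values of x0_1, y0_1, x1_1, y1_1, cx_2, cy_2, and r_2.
x0_1 = 212
y0_1 = 330
x1_1 = 250
y1_1 = 382
cx_2 = 356
cy_2 = 284
r_2 = 42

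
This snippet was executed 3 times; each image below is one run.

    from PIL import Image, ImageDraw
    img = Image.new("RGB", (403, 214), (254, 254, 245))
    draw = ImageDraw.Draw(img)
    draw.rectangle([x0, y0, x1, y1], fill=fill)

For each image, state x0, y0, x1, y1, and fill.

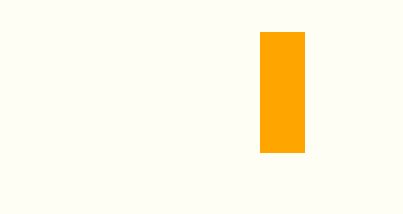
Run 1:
x0 = 260, y0 = 32, x1 = 304, y1 = 152, fill = 'orange'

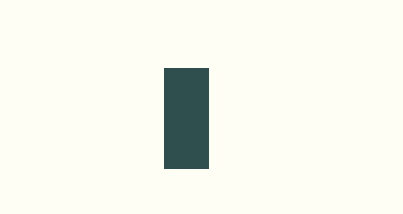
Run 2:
x0 = 164
y0 = 68
x1 = 208
y1 = 168
fill = 'darkslategray'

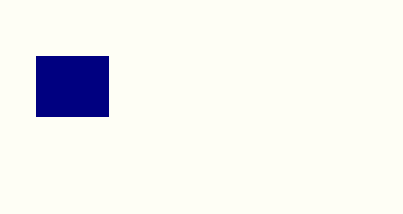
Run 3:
x0 = 36, y0 = 56, x1 = 108, y1 = 116, fill = 'navy'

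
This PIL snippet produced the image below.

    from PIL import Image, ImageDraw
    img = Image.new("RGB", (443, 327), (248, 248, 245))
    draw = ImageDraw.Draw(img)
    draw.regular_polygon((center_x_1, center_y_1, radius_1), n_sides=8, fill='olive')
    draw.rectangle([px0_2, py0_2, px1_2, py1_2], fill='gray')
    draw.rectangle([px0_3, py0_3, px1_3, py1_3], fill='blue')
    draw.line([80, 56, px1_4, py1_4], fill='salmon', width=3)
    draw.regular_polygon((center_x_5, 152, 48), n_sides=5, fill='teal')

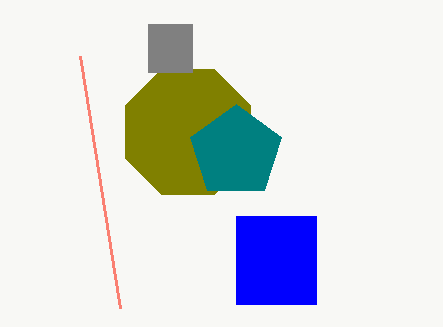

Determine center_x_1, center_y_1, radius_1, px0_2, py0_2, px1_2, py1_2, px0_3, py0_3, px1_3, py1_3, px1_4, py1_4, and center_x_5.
center_x_1 = 188
center_y_1 = 132
radius_1 = 68
px0_2 = 148
py0_2 = 24
px1_2 = 192
py1_2 = 72
px0_3 = 236
py0_3 = 216
px1_3 = 316
py1_3 = 304
px1_4 = 120
py1_4 = 308
center_x_5 = 236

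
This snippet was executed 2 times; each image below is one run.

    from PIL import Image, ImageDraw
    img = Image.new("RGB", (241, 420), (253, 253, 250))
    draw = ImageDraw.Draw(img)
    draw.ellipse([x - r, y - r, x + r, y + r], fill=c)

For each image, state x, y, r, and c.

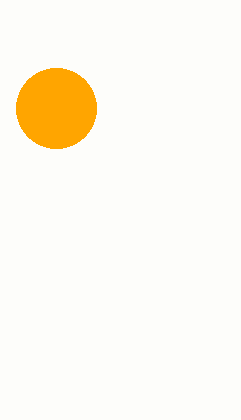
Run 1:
x = 56, y = 108, r = 40, c = 'orange'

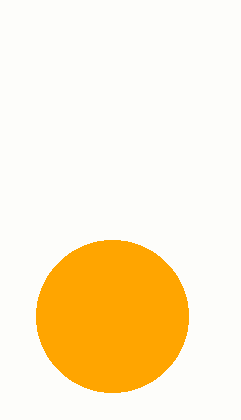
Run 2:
x = 112
y = 316
r = 76
c = 'orange'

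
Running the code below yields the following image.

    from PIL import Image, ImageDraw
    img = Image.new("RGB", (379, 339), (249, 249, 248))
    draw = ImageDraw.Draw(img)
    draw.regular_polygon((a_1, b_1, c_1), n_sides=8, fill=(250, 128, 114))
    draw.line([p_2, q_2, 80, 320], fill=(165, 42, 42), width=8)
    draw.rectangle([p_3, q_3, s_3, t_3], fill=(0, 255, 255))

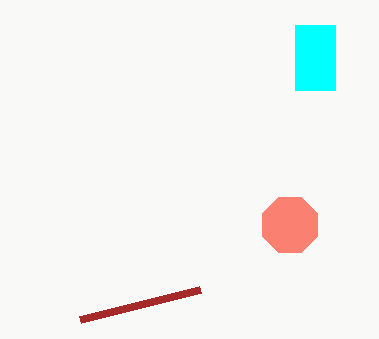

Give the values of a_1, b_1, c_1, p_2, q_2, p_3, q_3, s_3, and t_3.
a_1 = 290; b_1 = 225; c_1 = 30; p_2 = 200; q_2 = 290; p_3 = 295; q_3 = 25; s_3 = 335; t_3 = 90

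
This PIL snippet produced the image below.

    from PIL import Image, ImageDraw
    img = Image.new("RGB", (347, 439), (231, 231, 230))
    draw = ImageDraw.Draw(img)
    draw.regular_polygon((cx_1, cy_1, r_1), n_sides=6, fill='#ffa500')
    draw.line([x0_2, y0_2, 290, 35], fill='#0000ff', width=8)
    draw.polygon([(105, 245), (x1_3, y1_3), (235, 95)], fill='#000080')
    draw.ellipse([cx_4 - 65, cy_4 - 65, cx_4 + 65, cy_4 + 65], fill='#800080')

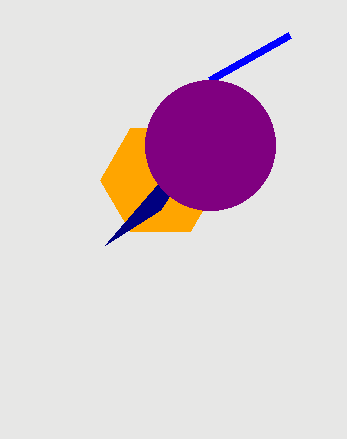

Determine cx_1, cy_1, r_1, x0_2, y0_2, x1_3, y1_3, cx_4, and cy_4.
cx_1 = 160
cy_1 = 180
r_1 = 60
x0_2 = 210
y0_2 = 80
x1_3 = 160
y1_3 = 210
cx_4 = 210
cy_4 = 145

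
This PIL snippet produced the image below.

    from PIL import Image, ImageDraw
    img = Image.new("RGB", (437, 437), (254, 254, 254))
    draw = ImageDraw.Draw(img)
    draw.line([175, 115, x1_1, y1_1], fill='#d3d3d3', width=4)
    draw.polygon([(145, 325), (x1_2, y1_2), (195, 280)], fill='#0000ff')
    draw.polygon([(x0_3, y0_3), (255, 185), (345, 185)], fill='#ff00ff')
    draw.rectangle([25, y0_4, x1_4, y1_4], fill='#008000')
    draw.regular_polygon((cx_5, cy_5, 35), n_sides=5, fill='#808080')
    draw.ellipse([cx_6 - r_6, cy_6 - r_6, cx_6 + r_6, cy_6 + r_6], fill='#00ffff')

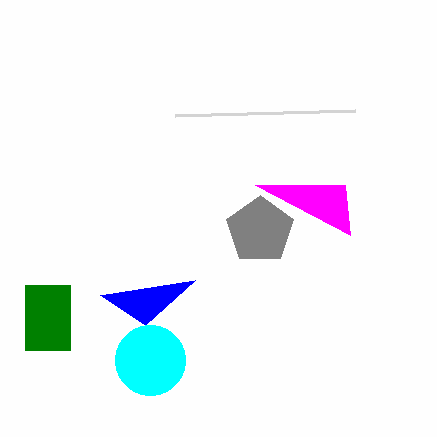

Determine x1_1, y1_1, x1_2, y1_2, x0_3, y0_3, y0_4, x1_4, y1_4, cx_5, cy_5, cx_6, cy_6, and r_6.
x1_1 = 355; y1_1 = 110; x1_2 = 100; y1_2 = 295; x0_3 = 350; y0_3 = 235; y0_4 = 285; x1_4 = 70; y1_4 = 350; cx_5 = 260; cy_5 = 230; cx_6 = 150; cy_6 = 360; r_6 = 35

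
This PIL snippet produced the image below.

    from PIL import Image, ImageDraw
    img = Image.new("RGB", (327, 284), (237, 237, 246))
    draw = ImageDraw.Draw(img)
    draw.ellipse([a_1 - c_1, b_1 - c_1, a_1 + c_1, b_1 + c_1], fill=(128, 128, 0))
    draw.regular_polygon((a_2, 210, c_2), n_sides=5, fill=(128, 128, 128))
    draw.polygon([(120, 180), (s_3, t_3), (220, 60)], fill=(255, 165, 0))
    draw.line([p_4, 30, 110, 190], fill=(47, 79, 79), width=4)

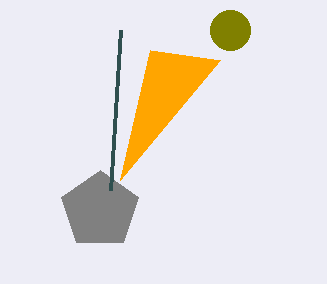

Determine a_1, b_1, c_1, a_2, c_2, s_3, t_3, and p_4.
a_1 = 230; b_1 = 30; c_1 = 20; a_2 = 100; c_2 = 40; s_3 = 150; t_3 = 50; p_4 = 120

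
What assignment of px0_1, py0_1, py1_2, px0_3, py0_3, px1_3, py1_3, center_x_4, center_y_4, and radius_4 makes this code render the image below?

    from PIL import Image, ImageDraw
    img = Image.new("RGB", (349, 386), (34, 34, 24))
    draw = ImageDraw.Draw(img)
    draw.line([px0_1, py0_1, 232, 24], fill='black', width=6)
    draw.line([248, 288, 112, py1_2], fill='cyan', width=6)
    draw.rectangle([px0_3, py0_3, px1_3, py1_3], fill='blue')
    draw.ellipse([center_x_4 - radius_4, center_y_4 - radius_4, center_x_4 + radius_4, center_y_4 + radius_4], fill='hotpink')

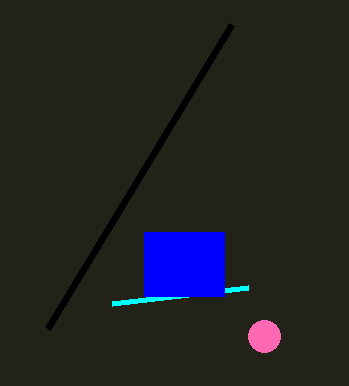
px0_1 = 48
py0_1 = 328
py1_2 = 304
px0_3 = 144
py0_3 = 232
px1_3 = 224
py1_3 = 296
center_x_4 = 264
center_y_4 = 336
radius_4 = 16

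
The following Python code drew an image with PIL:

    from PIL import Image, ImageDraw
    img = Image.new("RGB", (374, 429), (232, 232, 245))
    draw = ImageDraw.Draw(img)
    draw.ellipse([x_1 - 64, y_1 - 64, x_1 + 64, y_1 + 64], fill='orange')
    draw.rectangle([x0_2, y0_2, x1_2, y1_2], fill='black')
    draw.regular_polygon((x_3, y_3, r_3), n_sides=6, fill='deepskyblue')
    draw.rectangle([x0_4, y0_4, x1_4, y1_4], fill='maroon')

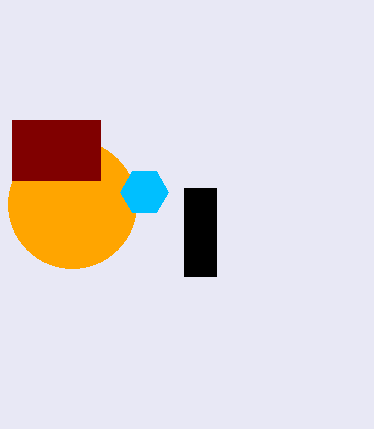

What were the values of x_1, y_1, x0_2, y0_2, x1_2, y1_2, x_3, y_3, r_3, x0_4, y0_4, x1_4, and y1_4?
x_1 = 72, y_1 = 204, x0_2 = 184, y0_2 = 188, x1_2 = 216, y1_2 = 276, x_3 = 144, y_3 = 192, r_3 = 24, x0_4 = 12, y0_4 = 120, x1_4 = 100, y1_4 = 180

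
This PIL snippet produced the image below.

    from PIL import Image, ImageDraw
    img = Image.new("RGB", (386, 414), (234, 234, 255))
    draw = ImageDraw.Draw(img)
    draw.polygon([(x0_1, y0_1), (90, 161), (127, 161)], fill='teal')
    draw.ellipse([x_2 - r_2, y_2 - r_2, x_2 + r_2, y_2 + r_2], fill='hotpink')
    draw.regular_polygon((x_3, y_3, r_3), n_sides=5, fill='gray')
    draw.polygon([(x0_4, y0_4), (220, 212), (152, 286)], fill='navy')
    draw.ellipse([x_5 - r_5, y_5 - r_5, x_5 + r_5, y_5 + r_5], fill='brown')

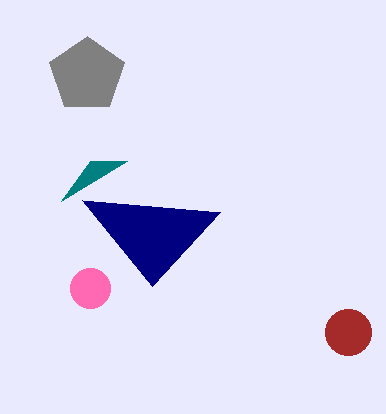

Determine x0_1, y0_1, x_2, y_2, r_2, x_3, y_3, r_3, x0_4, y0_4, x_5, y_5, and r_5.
x0_1 = 61, y0_1 = 201, x_2 = 90, y_2 = 288, r_2 = 20, x_3 = 87, y_3 = 75, r_3 = 39, x0_4 = 82, y0_4 = 200, x_5 = 348, y_5 = 332, r_5 = 23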